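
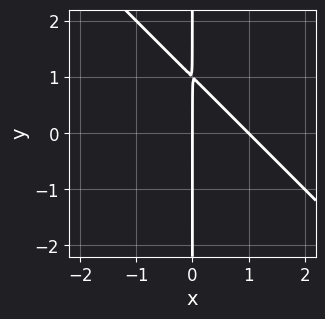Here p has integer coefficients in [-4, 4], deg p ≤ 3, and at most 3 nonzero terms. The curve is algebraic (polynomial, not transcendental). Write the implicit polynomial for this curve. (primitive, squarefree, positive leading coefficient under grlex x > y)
(a) The degree is 2 — the shape is more complex than any degree-1 curve.
(b) From the axis intercepts and sections: among the integer gridlines, it crosses the x-axis at x ∈ {0, 1}; every point of the y-axis in the box is on the curve.
(c) Fitting integer coefficients to these (and the overall shape) gives p.

x^2 + x*y - x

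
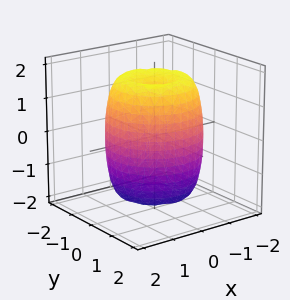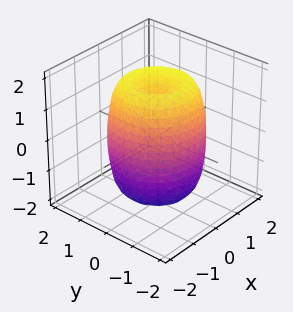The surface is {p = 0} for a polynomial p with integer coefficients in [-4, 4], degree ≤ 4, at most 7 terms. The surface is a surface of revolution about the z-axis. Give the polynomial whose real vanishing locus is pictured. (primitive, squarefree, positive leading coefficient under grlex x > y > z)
2*x^4 + 4*x^2*y^2 + 2*y^4 - 3*x^2 - 3*y^2 + z^2 - 2

First, degree: a generic line meets the surface in up to 4 points, so deg p = 4.
Then, symmetry: every cross-section ⟂ z is a circle, so x, y appear only via x² + y².
Next, reading off the gridlines: a circular section at z = -1 has radius between 1 and 2.
Finally, fitting integer coefficients to these (and the overall shape) gives p.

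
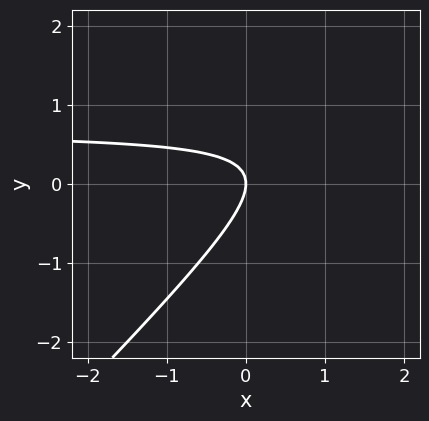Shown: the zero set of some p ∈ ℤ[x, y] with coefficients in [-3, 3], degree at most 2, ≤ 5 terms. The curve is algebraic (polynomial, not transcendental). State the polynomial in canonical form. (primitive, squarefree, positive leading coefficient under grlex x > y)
3*x*y - 3*y^2 - 2*x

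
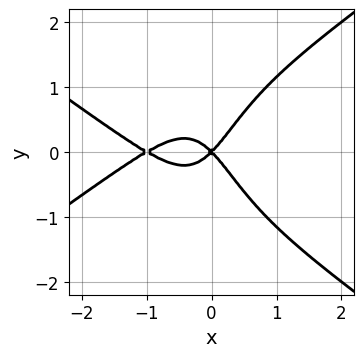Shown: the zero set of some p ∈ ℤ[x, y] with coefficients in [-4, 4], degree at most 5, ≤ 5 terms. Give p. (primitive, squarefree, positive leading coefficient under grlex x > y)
x^4 - 2*x^2*y^2 + 2*x^3 + x^2 - y^2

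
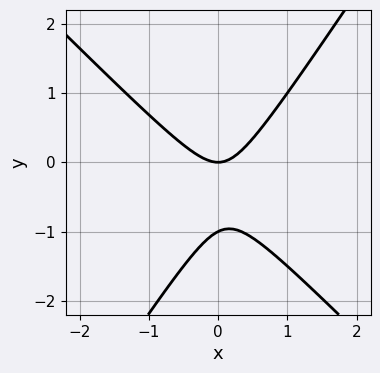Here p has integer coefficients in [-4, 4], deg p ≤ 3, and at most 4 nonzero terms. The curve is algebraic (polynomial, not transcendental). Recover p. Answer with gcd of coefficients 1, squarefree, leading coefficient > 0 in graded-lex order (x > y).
The degree is 2 — a generic line meets the curve in up to 2 points.
Against the integer gridlines: among the integer gridlines, it crosses the y-axis at y ∈ {-1, 0}; one x-axis crossing is at x = 0.
Assembling these constraints gives the stated polynomial.

3*x^2 + x*y - 2*y^2 - 2*y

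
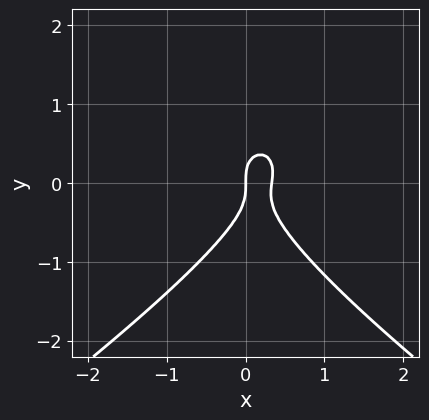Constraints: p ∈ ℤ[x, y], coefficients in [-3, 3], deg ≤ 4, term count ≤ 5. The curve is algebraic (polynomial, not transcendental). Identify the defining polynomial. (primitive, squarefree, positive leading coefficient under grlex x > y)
1. Degree: the shape is more complex than any degree-2 curve, so deg p = 3.
2. Observable constraints: it crosses the x-axis at the gridline x = 0; it crosses the y-axis at the gridline y = 0.
3. Fitting integer coefficients to these (and the overall shape) gives p.

x^2*y - 2*y^3 - 3*x^2 + x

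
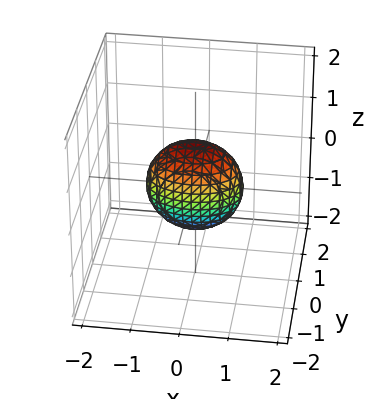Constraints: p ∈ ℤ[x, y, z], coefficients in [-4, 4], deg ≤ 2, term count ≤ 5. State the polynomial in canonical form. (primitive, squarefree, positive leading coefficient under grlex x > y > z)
1. deg p = 2. Bounded and convex; a quadric.
2. Symmetries: it's symmetric under z → −z, forcing even powers of z; mirror symmetry y ↦ −y ⇒ only even powers of y; mirror symmetry x ↦ −x ⇒ only even powers of x.
3. Against the integer gridlines: the z-axis gridline crossings are at z ∈ {-1, 1}; among the integer gridlines, it crosses the x-axis at x ∈ {-1, 1}.
4. Together with the visible shape, these determine p as stated.

x^2 + 2*y^2 + z^2 - 1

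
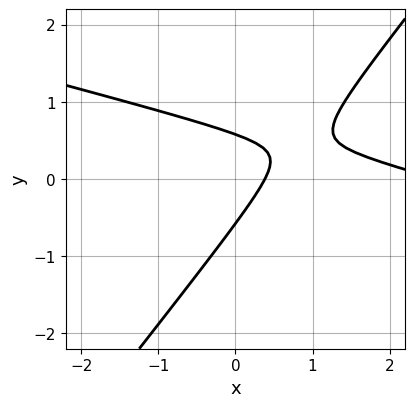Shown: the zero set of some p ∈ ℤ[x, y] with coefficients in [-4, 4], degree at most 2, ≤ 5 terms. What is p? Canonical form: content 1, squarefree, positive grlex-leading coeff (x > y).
1. deg p = 2.
2. The integer polynomial consistent with all of this is the stated p.

x^2 + 3*x*y - 3*y^2 - 3*x + 1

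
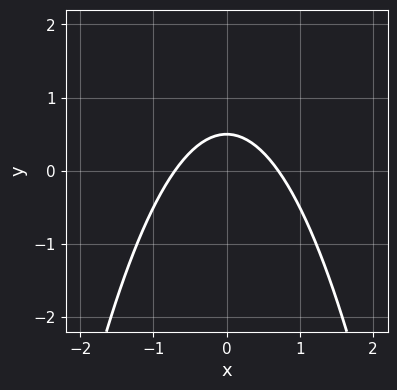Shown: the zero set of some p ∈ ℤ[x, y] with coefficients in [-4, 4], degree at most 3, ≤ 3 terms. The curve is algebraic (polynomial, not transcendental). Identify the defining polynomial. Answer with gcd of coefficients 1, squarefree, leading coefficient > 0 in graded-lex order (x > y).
2*x^2 + 2*y - 1

deg p = 2.
Symmetries: the x ↦ −x reflection is a symmetry, so x appears only in even powers.
These observations pin down the coefficients.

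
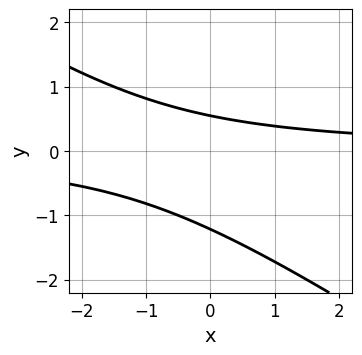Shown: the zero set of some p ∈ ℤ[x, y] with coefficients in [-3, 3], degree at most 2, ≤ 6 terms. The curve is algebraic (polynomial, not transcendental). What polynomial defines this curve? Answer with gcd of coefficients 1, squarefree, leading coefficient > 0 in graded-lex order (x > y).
2*x*y + 3*y^2 + 2*y - 2

(a) Degree: a generic line meets the curve in up to 2 points, so deg p = 2.
(b) Reading off the gridlines: no x-intercept at any integer in the box.
(c) Together with the visible shape, these determine p as stated.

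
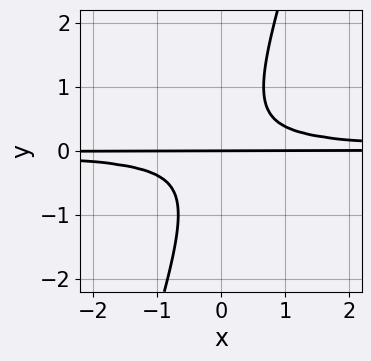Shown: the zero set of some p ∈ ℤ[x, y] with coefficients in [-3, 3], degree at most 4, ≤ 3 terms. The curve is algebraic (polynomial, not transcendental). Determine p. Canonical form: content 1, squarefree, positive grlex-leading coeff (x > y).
3*x*y^2 - y^3 - y

First, deg p = 3.
Next, reading off the gridlines: it meets the y-axis at y = 0 (among the integer gridlines); every point of the x-axis in the box is on the curve.
Finally, together with the visible shape, these determine p as stated.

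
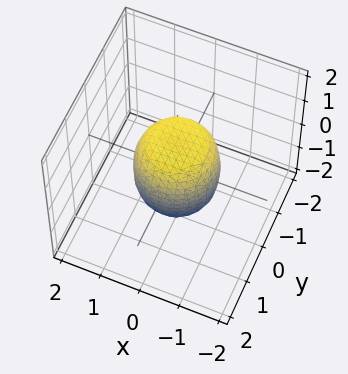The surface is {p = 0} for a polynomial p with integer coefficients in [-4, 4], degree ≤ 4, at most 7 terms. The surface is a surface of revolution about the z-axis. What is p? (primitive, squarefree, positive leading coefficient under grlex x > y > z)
2*x^4 + 4*x^2*y^2 + 2*y^4 - x^2 - y^2 + z^2 - 1

(a) Degree: the shape is more complex than any degree-3 surface, so deg p = 4.
(b) Symmetries: every cross-section ⟂ z is a circle, so x, y appear only via x² + y².
(c) From the visible intercepts: among the integer gridlines, it crosses the x-axis at x ∈ {-1, 1}; a circular section at z = 0 has radius exactly 1; among the integer gridlines, it crosses the z-axis at z ∈ {-1, 1}; among the integer gridlines, it crosses the y-axis at y ∈ {-1, 1}.
(d) Fitting integer coefficients to these (and the overall shape) gives p.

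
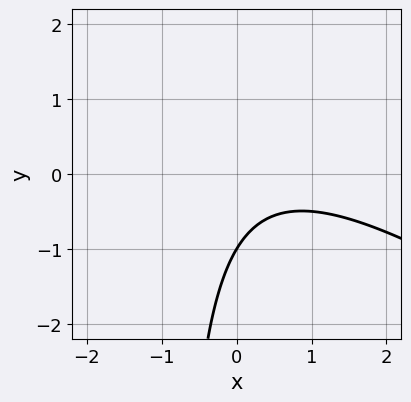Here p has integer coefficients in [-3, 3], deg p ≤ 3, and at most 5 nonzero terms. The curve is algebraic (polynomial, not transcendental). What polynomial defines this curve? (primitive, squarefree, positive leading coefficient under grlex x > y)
2*x^2 + 3*x*y - 2*x + 3*y + 3

(a) deg p = 2.
(b) Against the integer gridlines: it misses every integer gridline on the x-axis; one y-axis crossing is at y = -1.
(c) Together with the visible shape, these determine p as stated.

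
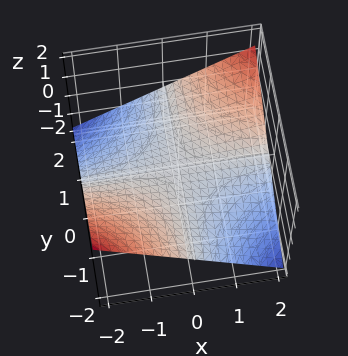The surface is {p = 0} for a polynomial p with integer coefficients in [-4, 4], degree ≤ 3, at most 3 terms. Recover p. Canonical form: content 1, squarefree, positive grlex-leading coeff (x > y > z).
x*y - 3*z

(a) Degree: the shape is more complex than any degree-1 surface, so deg p = 2.
(b) Observable constraints: the visible x-axis segment lies entirely on the surface; it crosses the z-axis at the gridline z = 0.
(c) Together with the visible shape, these determine p as stated.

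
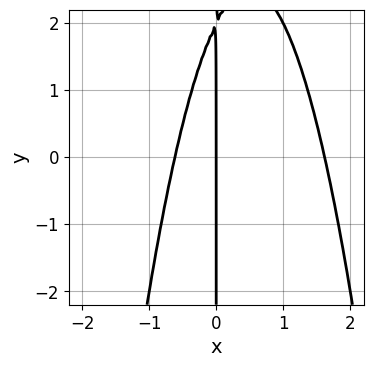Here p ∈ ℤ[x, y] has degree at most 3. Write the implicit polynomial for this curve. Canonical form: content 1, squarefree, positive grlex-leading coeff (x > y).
2*x^3 - 2*x^2 + x*y - 2*x

First, degree: no degree-2 curve has this shape, so deg p = 3.
Then, observable constraints: one x-axis crossing is at x = 0; the visible y-axis segment lies entirely on the curve.
Finally, assembling these constraints gives the stated polynomial.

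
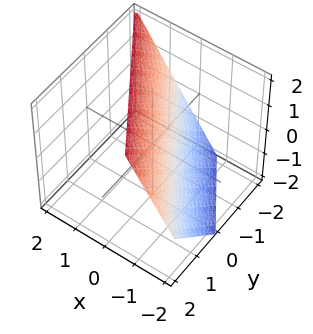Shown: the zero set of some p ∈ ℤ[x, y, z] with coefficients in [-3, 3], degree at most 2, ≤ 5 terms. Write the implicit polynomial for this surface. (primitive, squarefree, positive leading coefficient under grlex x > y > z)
1. deg p = 1. The surface is flat (a plane).
2. Observable constraints: it meets the z-axis at z = 1 (among the integer gridlines); it meets the y-axis at y = -1 (among the integer gridlines).
3. Together with the visible shape, these determine p as stated.

3*x + 2*y - 2*z + 2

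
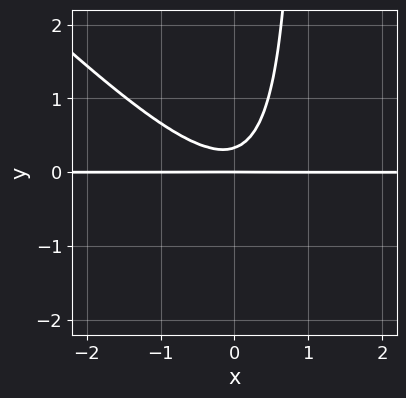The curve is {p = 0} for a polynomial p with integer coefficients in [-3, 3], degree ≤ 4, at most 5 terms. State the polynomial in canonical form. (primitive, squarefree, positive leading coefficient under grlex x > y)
3*x^2*y + 3*x*y^2 - 3*y^2 + y

First, deg p = 3. The shape is more complex than any degree-2 curve.
Then, reading off the gridlines: one y-axis crossing is at y = 0; every point of the x-axis in the box is on the curve.
Finally, matching integer coefficients to the picture gives p.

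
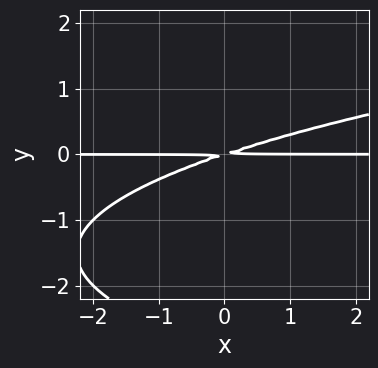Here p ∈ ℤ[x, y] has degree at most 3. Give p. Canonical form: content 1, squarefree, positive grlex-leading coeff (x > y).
y^3 - x*y + 3*y^2

1. deg p = 3. The shape is more complex than any degree-2 curve.
2. Observable constraints: the visible x-axis segment lies entirely on the curve.
3. Assembling these constraints gives the stated polynomial.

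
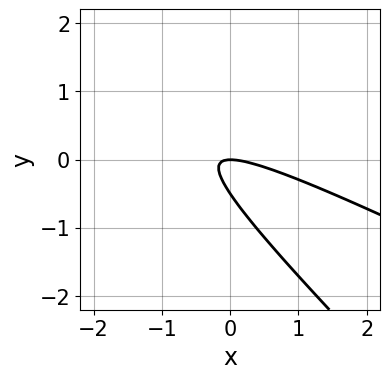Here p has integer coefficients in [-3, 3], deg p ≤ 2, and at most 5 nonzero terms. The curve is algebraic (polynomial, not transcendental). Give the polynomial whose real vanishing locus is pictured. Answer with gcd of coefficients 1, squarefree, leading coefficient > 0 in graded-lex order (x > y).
Degree: a generic line meets the curve in up to 2 points, so deg p = 2.
Reading off the gridlines: it meets the y-axis at y = 0 (among the integer gridlines); it meets the x-axis at x = 0 (among the integer gridlines).
Together with the visible shape, these determine p as stated.

x^2 + 3*x*y + 2*y^2 + y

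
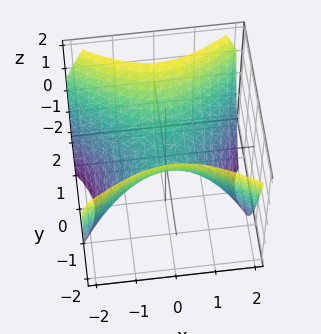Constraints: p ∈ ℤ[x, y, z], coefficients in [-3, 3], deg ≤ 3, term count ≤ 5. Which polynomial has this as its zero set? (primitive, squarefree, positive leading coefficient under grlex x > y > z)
First, the degree is 2 — a saddle surface; a quadric.
Next, symmetries: mirror symmetry x ↦ −x ⇒ only even powers of x; it's symmetric under y → −y, forcing even powers of y.
Next, from the visible intercepts: it crosses the z-axis at the gridline z = 0; it meets the x-axis at x = 0 (among the integer gridlines).
Finally, the integer polynomial consistent with all of this is the stated p.

2*x^2 - 3*y^2 + 3*z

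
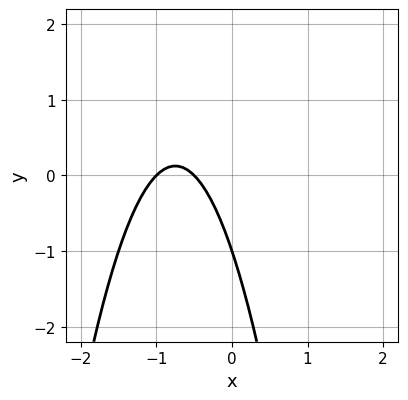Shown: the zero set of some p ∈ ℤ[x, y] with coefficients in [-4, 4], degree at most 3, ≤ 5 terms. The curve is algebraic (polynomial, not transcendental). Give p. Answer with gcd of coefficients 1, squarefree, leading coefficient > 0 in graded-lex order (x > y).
2*x^2 + 3*x + y + 1

The degree is 2 — the shape is more complex than any degree-1 curve.
Observable constraints: it meets the x-axis at x = -1 (among the integer gridlines); it crosses the y-axis at the gridline y = -1.
Together with the visible shape, these determine p as stated.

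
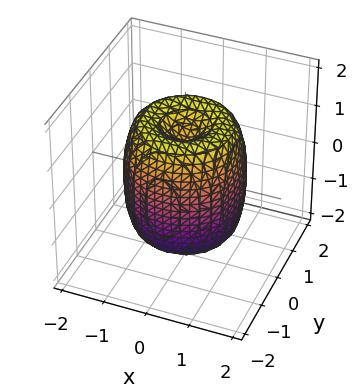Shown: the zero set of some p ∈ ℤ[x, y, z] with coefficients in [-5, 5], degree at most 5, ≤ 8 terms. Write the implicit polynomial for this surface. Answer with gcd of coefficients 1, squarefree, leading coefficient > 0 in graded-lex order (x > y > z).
2*x^4 + 4*x^2*y^2 + 2*y^4 - 3*x^2 - 3*y^2 + z^2 - 1

Degree: a generic line meets the surface in up to 4 points, so deg p = 4.
Symmetries: the surface is invariant under rotation about z: p = q(x² + y², z).
From the axis intercepts and sections: a circular section at z = -1 has radius between 1 and 2; the z-axis gridline crossings are at z ∈ {-1, 1}.
These observations pin down the coefficients.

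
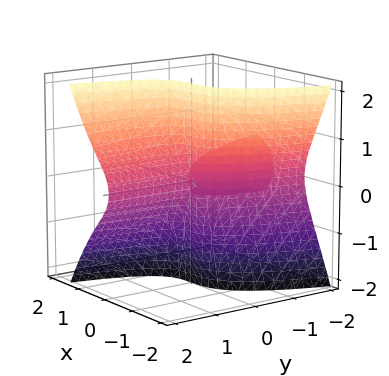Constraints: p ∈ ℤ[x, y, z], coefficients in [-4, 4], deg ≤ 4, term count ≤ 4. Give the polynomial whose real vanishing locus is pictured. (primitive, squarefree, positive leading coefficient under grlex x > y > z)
First, degree: a generic line meets the surface in up to 3 points, so deg p = 3.
Next, observable constraints: it crosses the x-axis at the gridline x = 0; every point of the y-axis in the box is on the surface; the visible z-axis segment lies entirely on the surface.
Finally, solving for integer coefficients yields p as stated.

2*x^3 - y*z^2 + x*y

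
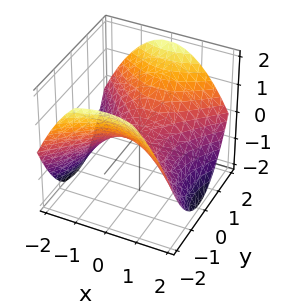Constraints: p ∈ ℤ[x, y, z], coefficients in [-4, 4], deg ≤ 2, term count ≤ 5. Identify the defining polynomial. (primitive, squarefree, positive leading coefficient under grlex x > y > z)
(a) Degree: a hyperbolic paraboloid; a quadric, so deg p = 2.
(b) Symmetries: it's symmetric under y → −y, forcing even powers of y; the x ↦ −x reflection is a symmetry, so x appears only in even powers.
(c) Against the integer gridlines: it crosses the x-axis at the gridline x = 0; one y-axis crossing is at y = 0; one z-axis crossing is at z = 0.
(d) Assembling these constraints gives the stated polynomial.

x^2 - y^2 + 2*z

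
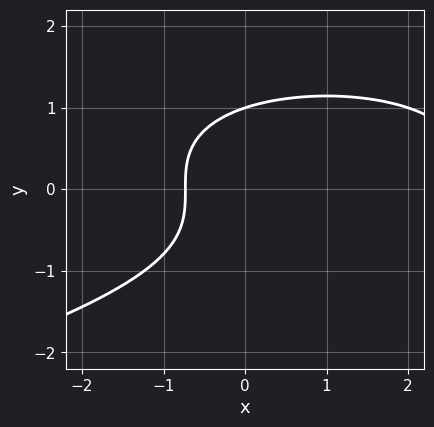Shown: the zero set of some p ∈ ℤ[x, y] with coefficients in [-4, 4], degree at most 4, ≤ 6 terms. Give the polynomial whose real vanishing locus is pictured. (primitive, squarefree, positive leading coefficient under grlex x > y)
2*y^3 + x^2 - 2*x - 2

First, degree: no degree-2 curve has this shape, so deg p = 3.
Then, from the visible intercepts: one y-axis crossing is at y = 1.
Finally, putting this together gives p.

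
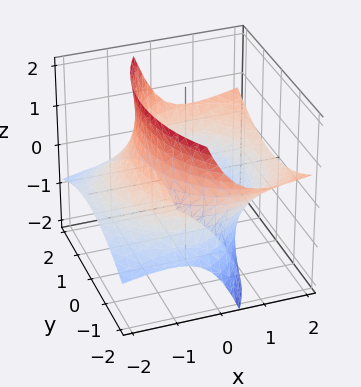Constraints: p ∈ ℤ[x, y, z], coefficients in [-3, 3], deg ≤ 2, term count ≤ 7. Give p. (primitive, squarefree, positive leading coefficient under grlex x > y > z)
1. The degree is 2 — a generic line meets the surface in up to 2 points.
2. Observable constraints: it misses every integer gridline on the z-axis.
3. These observations pin down the coefficients.

x^2 - 3*x*z + y^2 - z^2 - 3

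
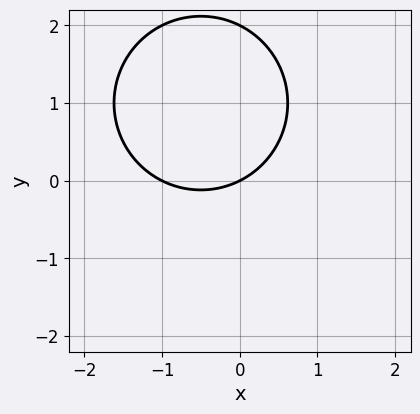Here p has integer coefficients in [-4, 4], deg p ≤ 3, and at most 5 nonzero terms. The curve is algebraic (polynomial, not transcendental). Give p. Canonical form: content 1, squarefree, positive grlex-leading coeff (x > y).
x^2 + y^2 + x - 2*y

First, deg p = 2.
Then, from the axis intercepts and sections: among the integer gridlines, it crosses the x-axis at x ∈ {-1, 0}; among the integer gridlines, it crosses the y-axis at y ∈ {0, 2}.
Finally, these observations pin down the coefficients.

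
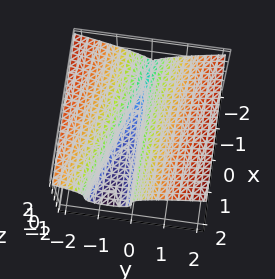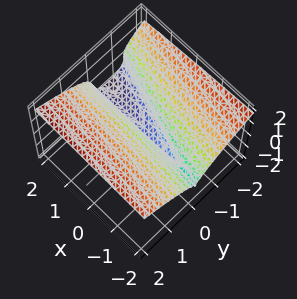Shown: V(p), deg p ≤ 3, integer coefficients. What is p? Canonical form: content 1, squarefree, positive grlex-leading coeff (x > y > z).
3*z^3 - x*y - 3*y^2 - 2*y

1. Degree: the shape is more complex than any degree-2 surface, so deg p = 3.
2. Against the integer gridlines: it meets the z-axis at z = 0 (among the integer gridlines); it meets the y-axis at y = 0 (among the integer gridlines); the visible x-axis segment lies entirely on the surface.
3. The integer polynomial consistent with all of this is the stated p.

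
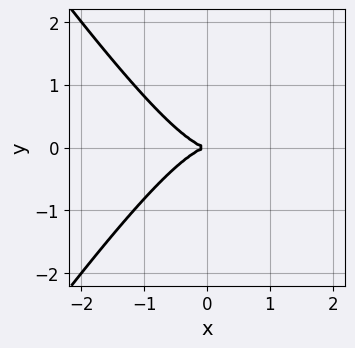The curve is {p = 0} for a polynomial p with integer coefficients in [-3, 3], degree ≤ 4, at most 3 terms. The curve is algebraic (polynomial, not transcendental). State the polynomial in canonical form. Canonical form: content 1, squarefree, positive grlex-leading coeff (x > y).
2*x^3 - x*y^2 + 2*y^2

First, deg p = 3.
Next, symmetries: it's symmetric under y → −y, forcing even powers of y.
Next, checking where it meets the axes: it crosses the x-axis at the gridline x = 0; it meets the y-axis at y = 0 (among the integer gridlines).
Finally, putting this together gives p.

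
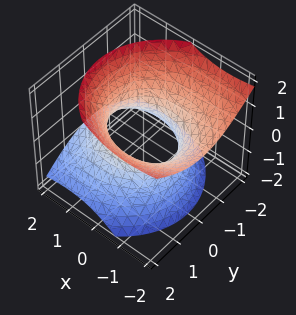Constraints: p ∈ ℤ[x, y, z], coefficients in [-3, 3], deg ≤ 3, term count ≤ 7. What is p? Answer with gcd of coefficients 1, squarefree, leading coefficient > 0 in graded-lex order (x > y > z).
2*x^2 + 3*x*z + 3*y^2 - 3*z^2 - 3

1. The degree is 2 — the shape is more complex than any degree-1 surface.
2. From the visible intercepts: the surface avoids every integer z-axis point in the box; among the integer gridlines, it crosses the y-axis at y ∈ {-1, 1}.
3. Solving for integer coefficients yields p as stated.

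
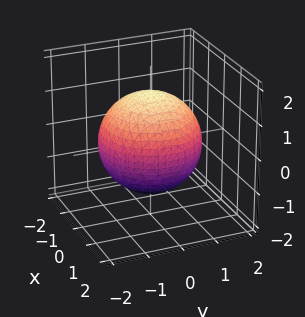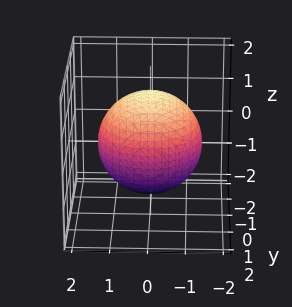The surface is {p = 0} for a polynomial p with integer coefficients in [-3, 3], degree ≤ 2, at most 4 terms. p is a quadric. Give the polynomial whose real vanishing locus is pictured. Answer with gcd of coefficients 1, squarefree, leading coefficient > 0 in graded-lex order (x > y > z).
First, deg p = 2. A closed, bounded, convex surface; a quadric.
Then, symmetry: every cross-section ⟂ z is a circle, so x, y appear only via x² + y²; it's symmetric under z → −z, forcing even powers of z.
Then, from the axis intercepts and sections: a circular section at z = 1 has radius exactly 1.
Finally, fitting integer coefficients to these (and the overall shape) gives p.

x^2 + y^2 + z^2 - 2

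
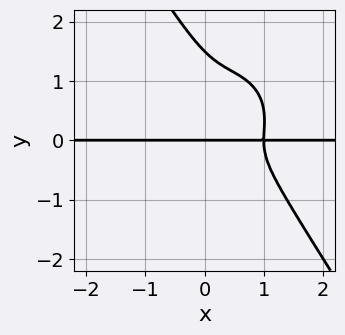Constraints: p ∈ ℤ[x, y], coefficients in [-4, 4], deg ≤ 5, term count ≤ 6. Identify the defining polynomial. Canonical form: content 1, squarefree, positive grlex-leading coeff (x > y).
3*x^3*y + 2*x*y^3 + 2*y^4 - 3*x^2*y - 3*y^3

(a) Degree: no degree-3 curve has this shape, so deg p = 4.
(b) Observable constraints: every point of the x-axis in the box is on the curve; one y-axis crossing is at y = 0.
(c) These observations pin down the coefficients.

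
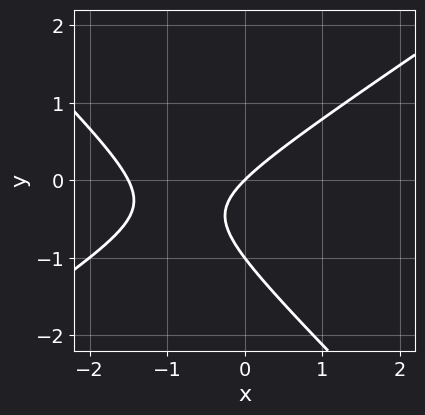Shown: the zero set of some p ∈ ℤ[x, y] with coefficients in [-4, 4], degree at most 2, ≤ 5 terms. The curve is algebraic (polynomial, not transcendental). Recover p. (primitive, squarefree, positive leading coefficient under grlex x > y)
2*x^2 - x*y - 3*y^2 + 3*x - 3*y

First, degree: no degree-1 curve has this shape, so deg p = 2.
Next, from the axis intercepts and sections: one x-axis crossing is at x = 0; the y-axis gridline crossings are at y ∈ {-1, 0}.
Finally, matching integer coefficients to the picture gives p.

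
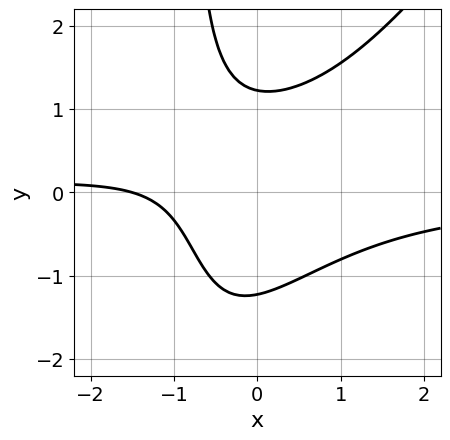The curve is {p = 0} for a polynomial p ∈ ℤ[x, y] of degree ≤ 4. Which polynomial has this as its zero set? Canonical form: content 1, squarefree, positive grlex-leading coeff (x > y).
1. The degree is 3 — a generic line meets the curve in up to 3 points.
2. Putting this together gives p.

3*x^2*y - 2*x*y^2 - 2*y^2 + 2*x + 3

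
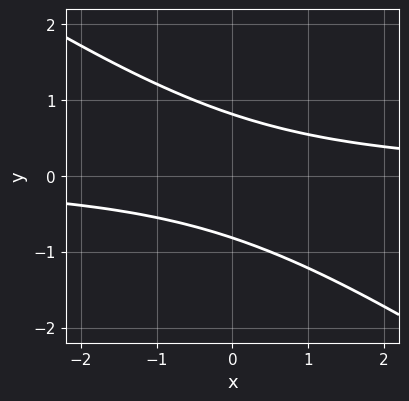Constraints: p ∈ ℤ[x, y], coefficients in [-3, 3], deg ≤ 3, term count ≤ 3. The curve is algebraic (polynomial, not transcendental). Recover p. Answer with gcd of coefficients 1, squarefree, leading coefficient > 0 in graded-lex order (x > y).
2*x*y + 3*y^2 - 2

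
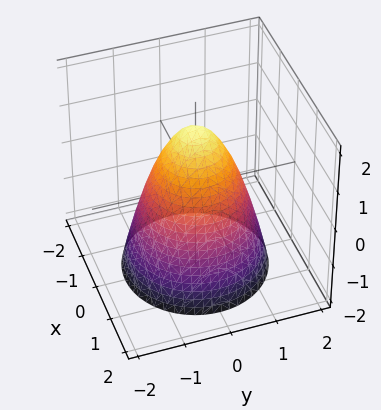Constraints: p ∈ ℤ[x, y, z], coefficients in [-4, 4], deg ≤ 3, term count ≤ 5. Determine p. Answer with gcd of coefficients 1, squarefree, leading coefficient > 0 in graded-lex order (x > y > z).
(a) Degree: the shape is more complex than any degree-1 surface, so deg p = 2.
(b) By symmetry, the z-axis is an axis of rotation, so x and y enter only as x² + y².
(c) From the axis intercepts and sections: the y-axis gridline crossings are at y ∈ {-1, 1}; a circular section at z = -2 has radius between 1 and 2.
(d) Fitting integer coefficients to these (and the overall shape) gives p.

3*x^2 + 3*y^2 + 2*z - 3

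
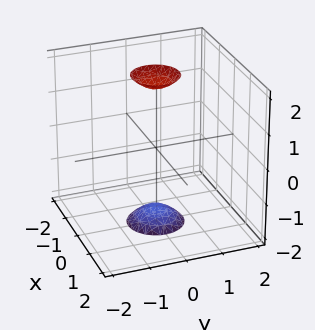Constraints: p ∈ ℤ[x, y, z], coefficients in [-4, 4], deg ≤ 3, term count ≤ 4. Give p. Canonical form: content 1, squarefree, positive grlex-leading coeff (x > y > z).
(a) There are 2 components.
(b) The degree is 2 — two sheets facing apart; a quadric.
(c) Symmetries: it's symmetric under z → −z, forcing even powers of z; the surface is invariant under rotation about z: p = q(x² + y², z).
(d) Reading off the gridlines: the surface avoids every integer x-axis point in the box; a circular section at z = 2 has radius between 0 and 1; it misses every integer gridline on the y-axis.
(e) Matching integer coefficients to the picture gives p.

3*x^2 + 3*y^2 - z^2 + 3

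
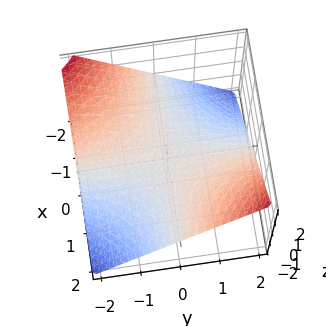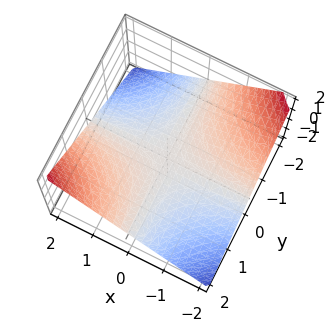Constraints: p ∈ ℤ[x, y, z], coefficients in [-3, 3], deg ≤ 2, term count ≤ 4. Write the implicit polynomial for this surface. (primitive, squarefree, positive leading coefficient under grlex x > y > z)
(a) Degree: a hyperbolic paraboloid; a quadric, so deg p = 2.
(b) Checking where it meets the axes: every point of the y-axis in the box is on the surface; every point of the x-axis in the box is on the surface; it crosses the z-axis at the gridline z = 0.
(c) Solving for integer coefficients yields p as stated.

x*y - 2*z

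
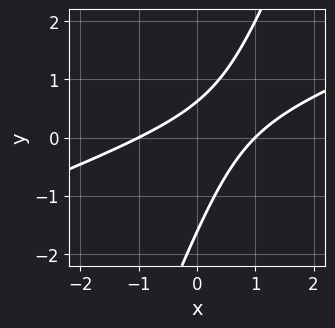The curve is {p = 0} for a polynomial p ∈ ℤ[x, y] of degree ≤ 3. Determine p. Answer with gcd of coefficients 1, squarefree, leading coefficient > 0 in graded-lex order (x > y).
x^2 - 3*x*y + y^2 + y - 1

(a) Degree: the shape is more complex than any degree-1 curve, so deg p = 2.
(b) Checking where it meets the axes: among the integer gridlines, it crosses the x-axis at x ∈ {-1, 1}.
(c) Solving for integer coefficients yields p as stated.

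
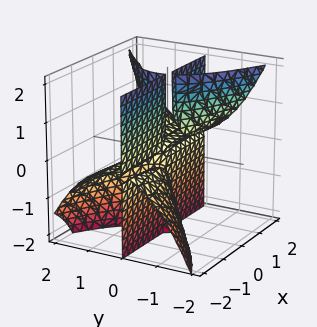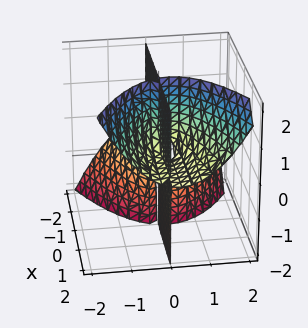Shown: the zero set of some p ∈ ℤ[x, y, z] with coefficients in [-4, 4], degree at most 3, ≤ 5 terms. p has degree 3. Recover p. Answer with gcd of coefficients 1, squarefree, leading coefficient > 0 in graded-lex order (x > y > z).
2*x*y*z - 2*y^3 + y^2

1. I count 3 distinct pieces. Treating them together as one polynomial.
2. The degree is 3 — a generic line meets the surface in up to 3 points.
3. Observable constraints: the visible z-axis segment lies entirely on the surface; the visible x-axis segment lies entirely on the surface.
4. The integer polynomial consistent with all of this is the stated p.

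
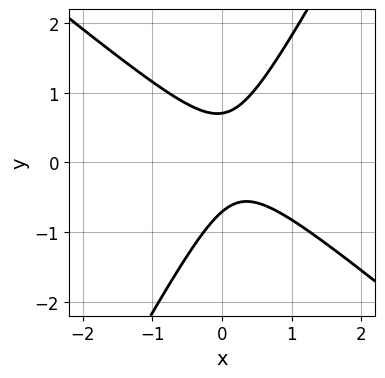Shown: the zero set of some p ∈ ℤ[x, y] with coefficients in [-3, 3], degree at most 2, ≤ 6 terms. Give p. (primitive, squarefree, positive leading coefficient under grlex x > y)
3*x^2 + 2*x*y - 2*y^2 - x + 1

First, deg p = 2.
Then, observable constraints: it misses every integer gridline on the x-axis.
Finally, matching integer coefficients to the picture gives p.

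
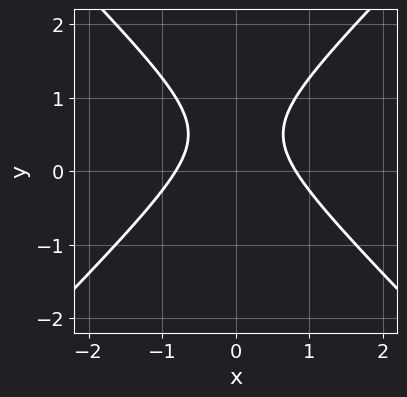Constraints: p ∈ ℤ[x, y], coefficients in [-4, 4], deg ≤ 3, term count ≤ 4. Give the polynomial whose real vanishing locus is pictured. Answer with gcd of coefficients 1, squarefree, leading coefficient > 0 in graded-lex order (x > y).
First, degree: the shape is more complex than any degree-1 curve, so deg p = 2.
Next, symmetries: the x ↦ −x reflection is a symmetry, so x appears only in even powers.
Next, from the axis intercepts and sections: it misses every integer gridline on the y-axis.
Finally, fitting integer coefficients to these (and the overall shape) gives p.

3*x^2 - 3*y^2 + 3*y - 2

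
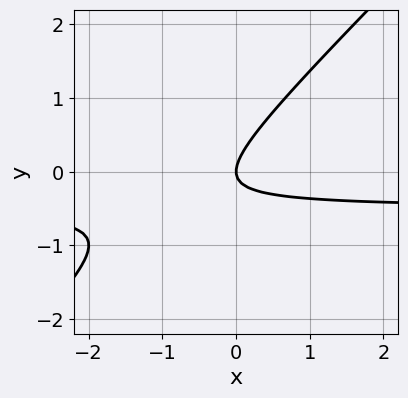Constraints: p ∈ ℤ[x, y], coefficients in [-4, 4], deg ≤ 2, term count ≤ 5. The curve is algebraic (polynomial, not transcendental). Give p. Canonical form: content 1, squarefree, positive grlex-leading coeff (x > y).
1. deg p = 2. The shape is more complex than any degree-1 curve.
2. From the axis intercepts and sections: it crosses the y-axis at the gridline y = 0; it meets the x-axis at x = 0 (among the integer gridlines).
3. Matching integer coefficients to the picture gives p.

2*x*y - 2*y^2 + x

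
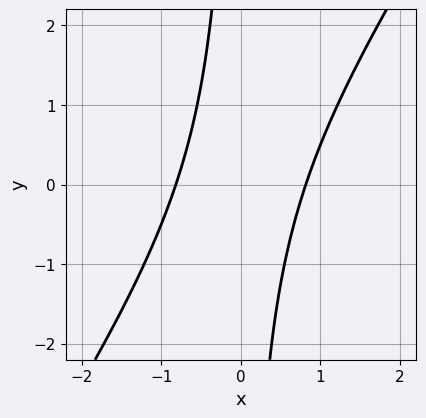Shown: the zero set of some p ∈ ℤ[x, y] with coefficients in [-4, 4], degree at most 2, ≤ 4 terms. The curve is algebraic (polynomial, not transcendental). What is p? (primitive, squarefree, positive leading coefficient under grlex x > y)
1. deg p = 2. A generic line meets the curve in up to 2 points.
2. Observable constraints: it misses every integer gridline on the y-axis.
3. Fitting integer coefficients to these (and the overall shape) gives p.

3*x^2 - 2*x*y - 2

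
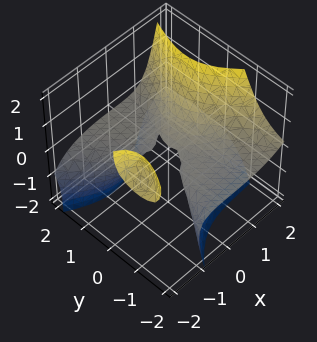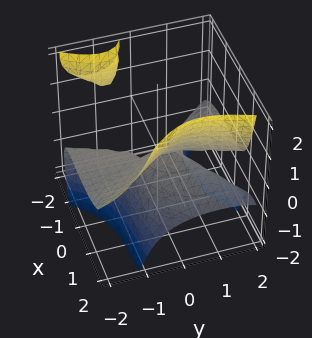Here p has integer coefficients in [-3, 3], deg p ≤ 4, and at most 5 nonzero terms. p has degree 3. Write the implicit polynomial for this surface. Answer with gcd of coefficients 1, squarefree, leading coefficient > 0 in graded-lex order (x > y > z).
(a) I count 2 distinct pieces. Treating them together as one polynomial.
(b) Degree: a generic line meets the surface in up to 3 points, so deg p = 3.
(c) Observable constraints: the visible y-axis segment lies entirely on the surface; it meets the z-axis at z = 0 (among the integer gridlines).
(d) Together with the visible shape, these determine p as stated.

x^3 + 2*x^2*z + 3*x*y*z - 3*y^2*z - 3*z^2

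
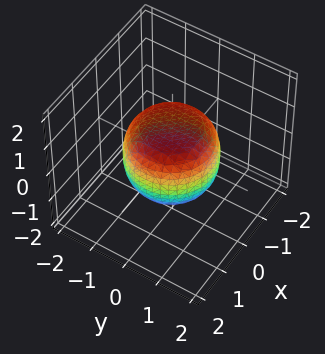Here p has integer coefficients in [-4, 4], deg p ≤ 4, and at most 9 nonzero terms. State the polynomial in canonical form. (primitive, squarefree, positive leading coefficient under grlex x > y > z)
(a) deg p = 4.
(b) Symmetry: the z-axis is an axis of rotation, so x and y enter only as x² + y².
(c) From the axis intercepts and sections: among the integer gridlines, it crosses the z-axis at z ∈ {-1, 1}; a circular section at z = 1 has radius between 0 and 1.
(d) The integer polynomial consistent with all of this is the stated p.

2*x^4 + 4*x^2*y^2 + 2*y^4 - x^2 - y^2 + 3*z^2 - 3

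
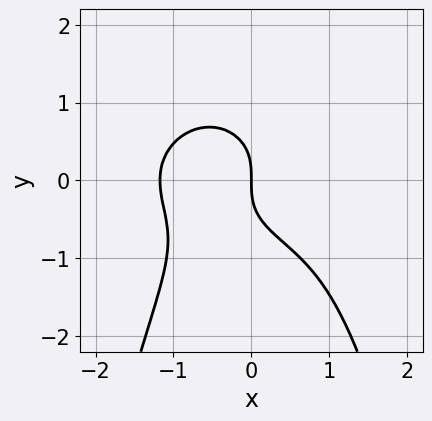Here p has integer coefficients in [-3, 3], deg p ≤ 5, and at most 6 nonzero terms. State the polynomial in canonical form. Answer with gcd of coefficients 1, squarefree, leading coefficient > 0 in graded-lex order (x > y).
x^4 + 3*x^2*y^2 - x^3 + 3*y^3 + 3*x

1. Degree: a generic line meets the curve in up to 4 points, so deg p = 4.
2. From the axis intercepts and sections: it meets the y-axis at y = 0 (among the integer gridlines); it crosses the x-axis at the gridline x = 0.
3. These observations pin down the coefficients.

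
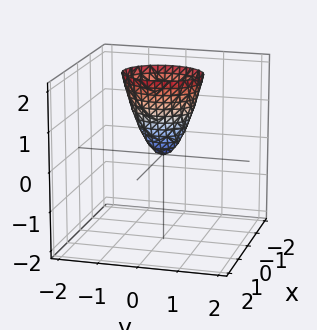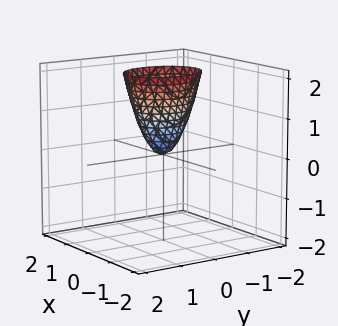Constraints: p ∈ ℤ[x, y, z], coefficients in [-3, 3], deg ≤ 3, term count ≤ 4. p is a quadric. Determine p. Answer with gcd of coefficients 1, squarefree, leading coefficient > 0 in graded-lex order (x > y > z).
deg p = 2. A single bowl opening along one axis; a quadric.
Symmetries: it's symmetric under x → −x, forcing even powers of x; the y ↦ −y reflection is a symmetry, so y appears only in even powers.
Reading off the gridlines: it meets the z-axis at z = 0 (among the integer gridlines); it crosses the x-axis at the gridline x = 0; it meets the y-axis at y = 0 (among the integer gridlines).
These observations pin down the coefficients.

3*x^2 + 2*y^2 - z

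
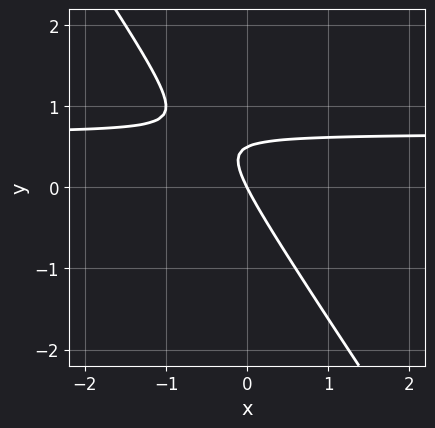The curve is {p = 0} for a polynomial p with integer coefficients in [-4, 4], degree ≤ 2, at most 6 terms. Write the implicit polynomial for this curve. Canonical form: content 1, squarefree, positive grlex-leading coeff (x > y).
3*x*y + 2*y^2 - 2*x - y

1. deg p = 2.
2. From the visible intercepts: it meets the y-axis at y = 0 (among the integer gridlines); one x-axis crossing is at x = 0.
3. Putting this together gives p.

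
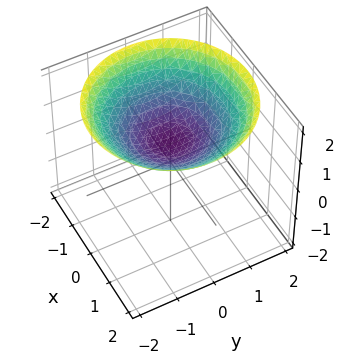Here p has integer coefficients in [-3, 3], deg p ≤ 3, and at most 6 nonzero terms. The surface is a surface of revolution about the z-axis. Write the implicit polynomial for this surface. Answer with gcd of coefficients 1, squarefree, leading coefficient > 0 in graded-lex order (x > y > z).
1. deg p = 2. A generic line meets the surface in up to 2 points.
2. Symmetry: the z-axis is an axis of rotation, so x and y enter only as x² + y².
3. Reading off the gridlines: a circular section at z = 1 has radius exactly 1; the surface avoids every integer y-axis point in the box; the surface avoids every integer x-axis point in the box.
4. Solving for integer coefficients yields p as stated.

x^2 + y^2 - 3*z + 2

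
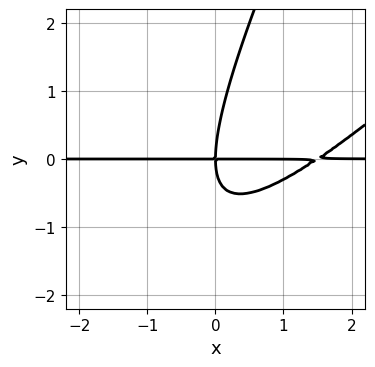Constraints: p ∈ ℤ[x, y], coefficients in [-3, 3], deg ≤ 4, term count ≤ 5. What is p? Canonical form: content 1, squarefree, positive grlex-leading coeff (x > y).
2*x^2*y - 3*x*y^2 + y^3 - 3*x*y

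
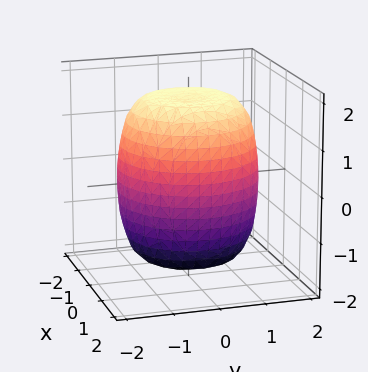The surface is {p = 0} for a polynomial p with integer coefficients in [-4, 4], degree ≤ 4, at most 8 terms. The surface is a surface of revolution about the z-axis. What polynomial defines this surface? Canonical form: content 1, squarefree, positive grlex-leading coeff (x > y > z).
First, the degree is 4 — no degree-3 surface has this shape.
Then, by symmetry, every cross-section ⟂ z is a circle, so x, y appear only via x² + y².
Then, checking where it meets the axes: a circular section at z = 1 has radius between 1 and 2.
Finally, solving for integer coefficients yields p as stated.

x^4 + 2*x^2*y^2 + y^4 - x^2 - y^2 + z^2 - 3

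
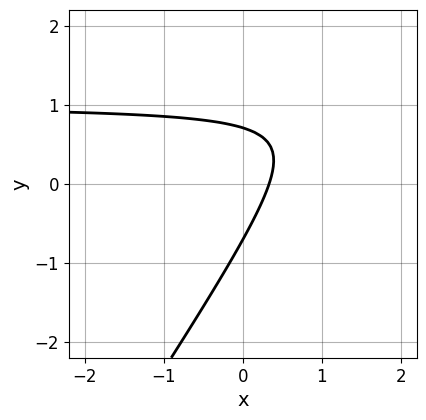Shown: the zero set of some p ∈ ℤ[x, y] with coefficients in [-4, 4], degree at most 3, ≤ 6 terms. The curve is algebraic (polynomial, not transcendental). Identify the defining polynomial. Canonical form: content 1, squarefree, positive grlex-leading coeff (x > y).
3*x*y - 2*y^2 - 3*x + 1

First, degree: the shape is more complex than any degree-1 curve, so deg p = 2.
Finally, matching integer coefficients to the picture gives p.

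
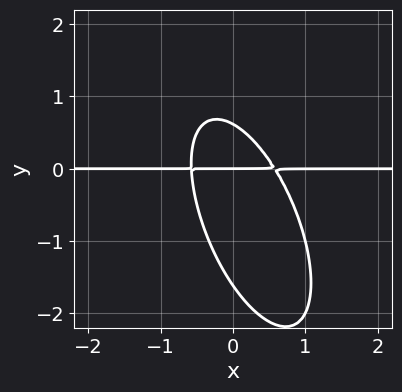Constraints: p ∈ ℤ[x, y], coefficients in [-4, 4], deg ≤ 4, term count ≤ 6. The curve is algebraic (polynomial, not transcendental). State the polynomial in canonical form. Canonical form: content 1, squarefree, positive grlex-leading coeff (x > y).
Degree: a generic line meets the curve in up to 3 points, so deg p = 3.
From the axis intercepts and sections: every point of the x-axis in the box is on the curve; it meets the y-axis at y = 0 (among the integer gridlines).
Matching integer coefficients to the picture gives p.

3*x^2*y + 2*x*y^2 + y^3 + y^2 - y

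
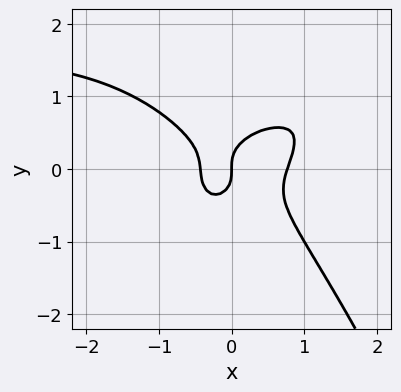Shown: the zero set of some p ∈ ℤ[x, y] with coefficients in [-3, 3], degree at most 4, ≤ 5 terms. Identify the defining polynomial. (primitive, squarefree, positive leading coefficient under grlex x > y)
Degree: the shape is more complex than any degree-3 curve, so deg p = 4.
Reading off the gridlines: one x-axis crossing is at x = 0; one y-axis crossing is at y = 0.
Fitting integer coefficients to these (and the overall shape) gives p.

2*x^3*y - 3*x^3 - 3*y^3 + x^2 + x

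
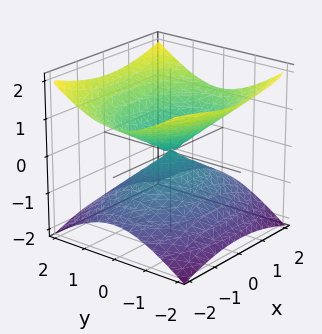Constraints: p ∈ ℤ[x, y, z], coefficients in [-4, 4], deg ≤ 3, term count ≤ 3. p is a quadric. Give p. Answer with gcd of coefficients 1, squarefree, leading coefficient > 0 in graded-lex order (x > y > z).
x^2 + 2*y^2 - 3*z^2

1. The degree is 2 — two nappes meeting at a single point; a quadric.
2. Symmetries: mirror symmetry y ↦ −y ⇒ only even powers of y; it's symmetric under x → −x, forcing even powers of x; mirror symmetry z ↦ −z ⇒ only even powers of z.
3. Against the integer gridlines: one y-axis crossing is at y = 0; it crosses the z-axis at the gridline z = 0.
4. Fitting integer coefficients to these (and the overall shape) gives p.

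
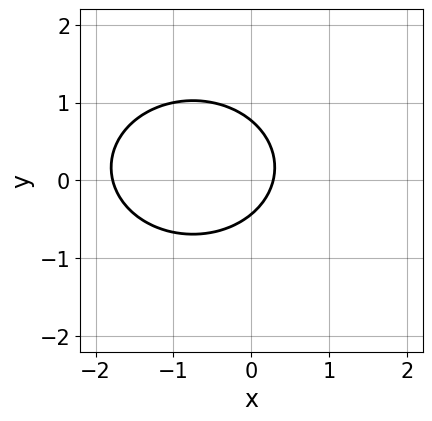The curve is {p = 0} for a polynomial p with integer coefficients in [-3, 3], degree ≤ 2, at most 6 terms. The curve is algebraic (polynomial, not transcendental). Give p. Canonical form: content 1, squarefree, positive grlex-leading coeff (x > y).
1. deg p = 2. A generic line meets the curve in up to 2 points.
2. The integer polynomial consistent with all of this is the stated p.

2*x^2 + 3*y^2 + 3*x - y - 1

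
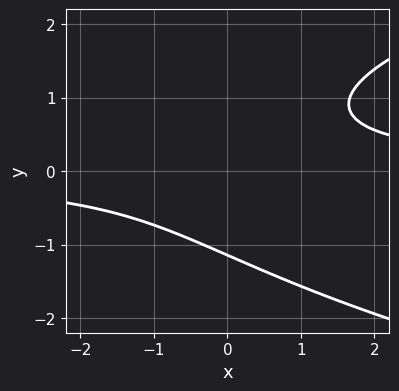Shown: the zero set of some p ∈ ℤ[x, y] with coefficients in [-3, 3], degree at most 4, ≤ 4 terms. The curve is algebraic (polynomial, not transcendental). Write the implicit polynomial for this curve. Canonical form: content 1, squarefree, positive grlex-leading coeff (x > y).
First, deg p = 3. No degree-2 curve has this shape.
Then, against the integer gridlines: the curve avoids every integer x-axis point in the box.
Finally, fitting integer coefficients to these (and the overall shape) gives p.

2*y^3 - 3*x*y + 3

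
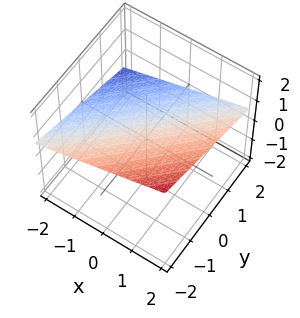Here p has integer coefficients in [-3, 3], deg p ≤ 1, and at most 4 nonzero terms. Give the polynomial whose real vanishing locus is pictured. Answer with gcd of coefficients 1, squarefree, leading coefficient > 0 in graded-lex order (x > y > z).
x - y - 3*z + 2

(a) deg p = 1. Every cross-section is a straight line — this is a plane.
(b) From the axis intercepts and sections: it crosses the x-axis at the gridline x = -2; it crosses the y-axis at the gridline y = 2.
(c) Solving for integer coefficients yields p as stated.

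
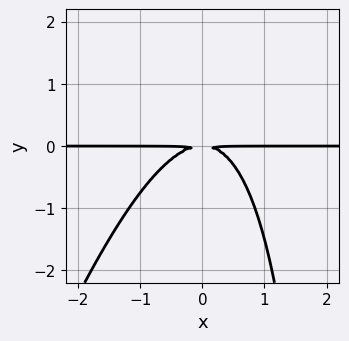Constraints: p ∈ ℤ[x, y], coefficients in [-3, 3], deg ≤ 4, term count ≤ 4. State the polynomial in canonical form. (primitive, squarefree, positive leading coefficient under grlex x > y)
First, the degree is 3 — a generic line meets the curve in up to 3 points.
Then, reading off the gridlines: the visible x-axis segment lies entirely on the curve.
Finally, together with the visible shape, these determine p as stated.

3*x^2*y - x*y^2 + 3*y^2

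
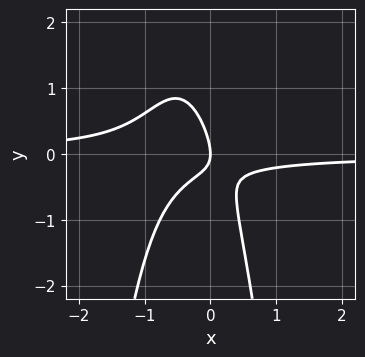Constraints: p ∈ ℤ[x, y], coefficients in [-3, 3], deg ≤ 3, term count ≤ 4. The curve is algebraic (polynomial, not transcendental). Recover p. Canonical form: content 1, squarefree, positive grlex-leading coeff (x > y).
3*x^2*y + 2*x*y + y^2 + x

First, the degree is 3 — the shape is more complex than any degree-2 curve.
Next, checking where it meets the axes: it crosses the x-axis at the gridline x = 0; it meets the y-axis at y = 0 (among the integer gridlines).
Finally, assembling these constraints gives the stated polynomial.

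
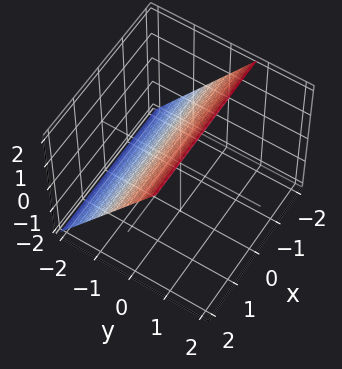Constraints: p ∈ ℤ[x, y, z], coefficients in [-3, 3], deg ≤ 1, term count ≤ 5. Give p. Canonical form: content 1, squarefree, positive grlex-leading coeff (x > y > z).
3*y - 2*z + 2

(a) Degree: every cross-section is a straight line — this is a plane, so deg p = 1.
(b) Reading off the gridlines: one z-axis crossing is at z = 1; the surface avoids every integer x-axis point in the box.
(c) Assembling these constraints gives the stated polynomial.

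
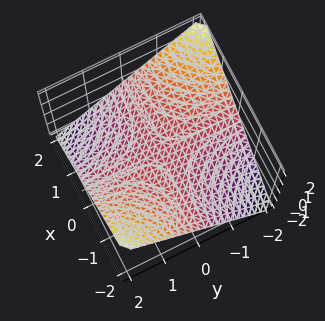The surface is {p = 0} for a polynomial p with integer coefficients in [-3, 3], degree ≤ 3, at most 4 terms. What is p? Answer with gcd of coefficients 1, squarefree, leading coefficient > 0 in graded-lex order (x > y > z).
First, the degree is 2 — a hyperbolic paraboloid; a quadric.
Then, against the integer gridlines: every point of the x-axis in the box is on the surface; it crosses the z-axis at the gridline z = 0.
Finally, together with the visible shape, these determine p as stated.

x*y + 2*z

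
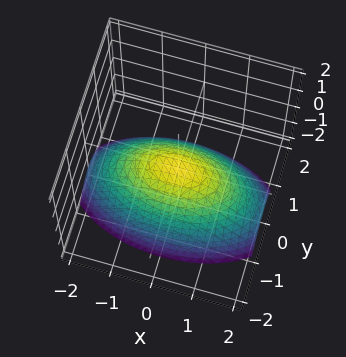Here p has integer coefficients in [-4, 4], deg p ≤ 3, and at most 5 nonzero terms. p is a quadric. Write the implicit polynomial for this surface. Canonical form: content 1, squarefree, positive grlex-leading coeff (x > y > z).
First, degree: a single bowl opening along one axis; a quadric, so deg p = 2.
Next, symmetries: the x ↦ −x reflection is a symmetry, so x appears only in even powers; the y ↦ −y reflection is a symmetry, so y appears only in even powers.
Next, checking where it meets the axes: it meets the x-axis at x = 0 (among the integer gridlines); one y-axis crossing is at y = 0; it crosses the z-axis at the gridline z = 0.
Finally, fitting integer coefficients to these (and the overall shape) gives p.

x^2 + 3*y^2 + 3*z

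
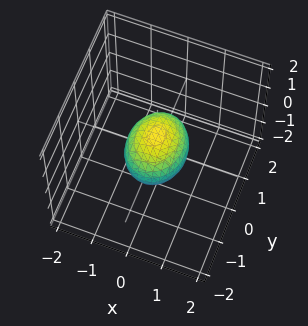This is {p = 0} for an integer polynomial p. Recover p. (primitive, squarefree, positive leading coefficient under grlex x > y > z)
deg p = 2. Bounded and convex; a quadric.
Symmetries: the y ↦ −y reflection is a symmetry, so y appears only in even powers; it's symmetric under z → −z, forcing even powers of z; the x ↦ −x reflection is a symmetry, so x appears only in even powers.
Checking where it meets the axes: the y-axis gridline crossings are at y ∈ {-1, 1}.
Fitting integer coefficients to these (and the overall shape) gives p.

3*x^2 + 2*y^2 + 3*z^2 - 2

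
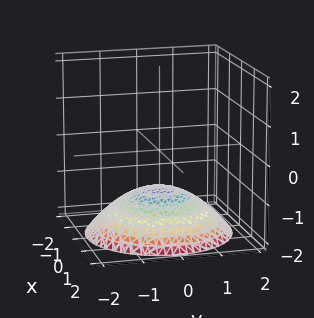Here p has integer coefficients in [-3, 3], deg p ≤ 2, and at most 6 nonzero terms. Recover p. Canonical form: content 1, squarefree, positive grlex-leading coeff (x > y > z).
x^2 + y^2 + 3*z + 3

The degree is 2 — the shape is more complex than any degree-1 surface.
Symmetries: the z-axis is an axis of rotation, so x and y enter only as x² + y².
Observable constraints: the surface avoids every integer x-axis point in the box; one z-axis crossing is at z = -1; no y-intercept at any integer in the box; a circular section at z = -2 has radius between 1 and 2.
Matching integer coefficients to the picture gives p.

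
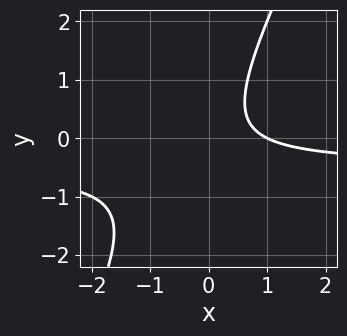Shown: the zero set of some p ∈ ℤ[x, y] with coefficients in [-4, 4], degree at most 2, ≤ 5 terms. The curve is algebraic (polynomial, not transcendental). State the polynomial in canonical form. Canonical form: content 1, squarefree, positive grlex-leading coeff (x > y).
1. The degree is 2 — no degree-1 curve has this shape.
2. Observable constraints: it meets the x-axis at x = 1 (among the integer gridlines); the curve avoids every integer y-axis point in the box.
3. The integer polynomial consistent with all of this is the stated p.

2*x*y - y^2 + x - 1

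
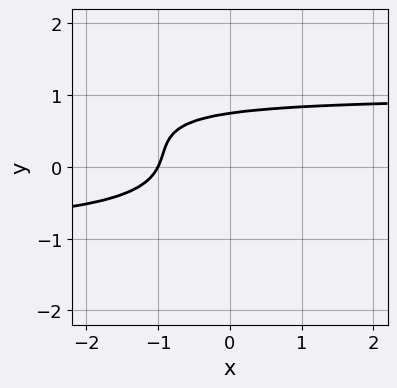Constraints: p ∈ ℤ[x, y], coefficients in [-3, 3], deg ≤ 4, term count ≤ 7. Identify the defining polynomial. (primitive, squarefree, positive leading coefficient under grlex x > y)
1. The degree is 3 — a generic line meets the curve in up to 3 points.
2. From the axis intercepts and sections: it crosses the x-axis at the gridline x = -1.
3. Putting this together gives p.

2*x*y^2 + 3*y^3 - 2*x + y - 2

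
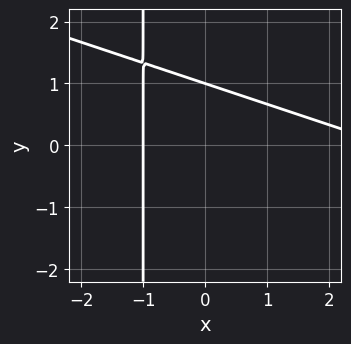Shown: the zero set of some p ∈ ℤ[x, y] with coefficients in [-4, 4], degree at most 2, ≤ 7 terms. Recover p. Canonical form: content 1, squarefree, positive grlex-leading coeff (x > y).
x^2 + 3*x*y - 2*x + 3*y - 3

First, the degree is 2 — the shape is more complex than any degree-1 curve.
Next, observable constraints: it crosses the x-axis at the gridline x = -1; it meets the y-axis at y = 1 (among the integer gridlines).
Finally, solving for integer coefficients yields p as stated.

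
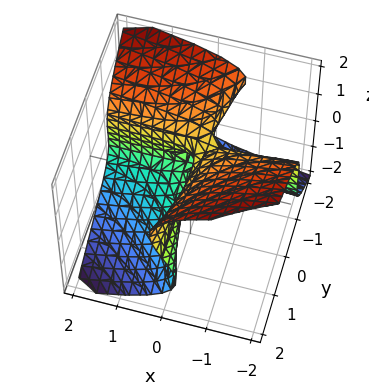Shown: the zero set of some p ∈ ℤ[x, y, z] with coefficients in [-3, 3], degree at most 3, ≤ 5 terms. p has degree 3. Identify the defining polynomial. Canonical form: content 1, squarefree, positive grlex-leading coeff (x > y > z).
First, degree: no degree-2 surface has this shape, so deg p = 3.
Then, reading off the gridlines: it meets the z-axis at z = 0 (among the integer gridlines); every point of the y-axis in the box is on the surface; it meets the x-axis at x = 0 (among the integer gridlines).
Finally, the integer polynomial consistent with all of this is the stated p.

y^2*z - 2*z^3 - 3*x*y - 2*x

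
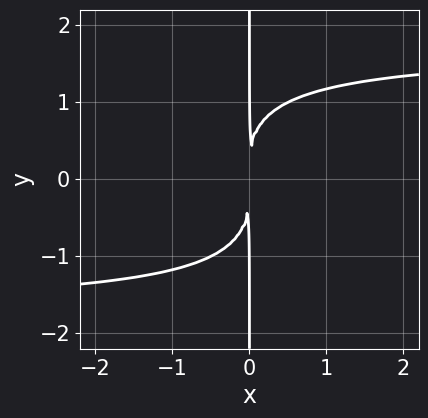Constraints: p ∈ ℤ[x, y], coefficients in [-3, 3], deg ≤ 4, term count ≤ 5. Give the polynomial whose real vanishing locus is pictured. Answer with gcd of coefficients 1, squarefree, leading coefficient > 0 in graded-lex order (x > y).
deg p = 4. The shape is more complex than any degree-3 curve.
From the visible intercepts: the visible y-axis segment lies entirely on the curve.
These observations pin down the coefficients.

x^2*y^2 + x*y^3 - 3*x^2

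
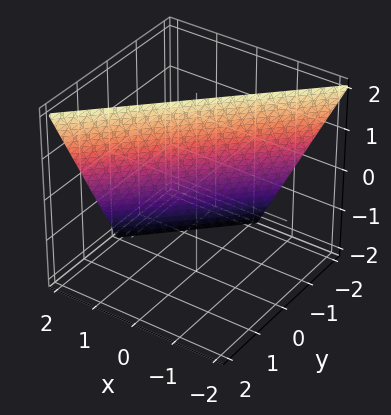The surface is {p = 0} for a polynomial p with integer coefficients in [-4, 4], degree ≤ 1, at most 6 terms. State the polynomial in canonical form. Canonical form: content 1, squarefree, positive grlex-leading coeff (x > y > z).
2*x - 2*y + z - 2

deg p = 1.
Observable constraints: one y-axis crossing is at y = -1; one z-axis crossing is at z = 2.
The integer polynomial consistent with all of this is the stated p.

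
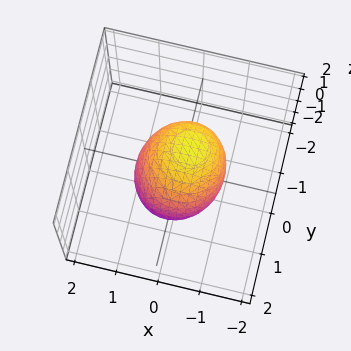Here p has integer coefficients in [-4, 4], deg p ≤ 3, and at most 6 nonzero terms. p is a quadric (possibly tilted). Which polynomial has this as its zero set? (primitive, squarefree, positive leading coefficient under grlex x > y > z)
3*x^2 + x*z + 3*y^2 + 2*y*z + 3*z^2 - 3

Degree: a generic line meets the surface in up to 2 points, so deg p = 2.
Against the integer gridlines: the x-axis gridline crossings are at x ∈ {-1, 1}; among the integer gridlines, it crosses the y-axis at y ∈ {-1, 1}; the z-axis gridline crossings are at z ∈ {-1, 1}.
The integer polynomial consistent with all of this is the stated p.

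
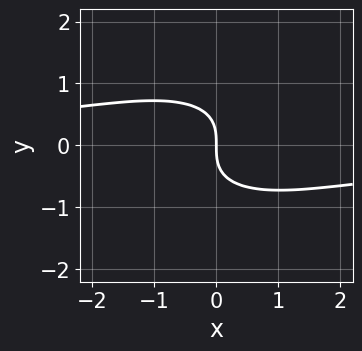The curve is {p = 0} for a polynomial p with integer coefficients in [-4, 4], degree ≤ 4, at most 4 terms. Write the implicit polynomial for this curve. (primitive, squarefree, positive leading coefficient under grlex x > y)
x^2*y - x*y^2 + 2*y^3 + 2*x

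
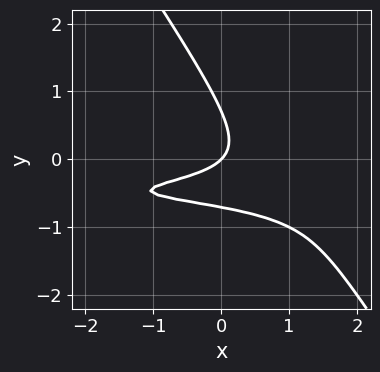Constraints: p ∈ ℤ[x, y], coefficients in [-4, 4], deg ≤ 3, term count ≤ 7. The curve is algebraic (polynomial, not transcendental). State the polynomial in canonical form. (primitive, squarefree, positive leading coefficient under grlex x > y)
3*x*y^2 + 2*y^3 + 3*x*y + x - y

deg p = 3.
Reading off the gridlines: one y-axis crossing is at y = 0; it meets the x-axis at x = 0 (among the integer gridlines).
Assembling these constraints gives the stated polynomial.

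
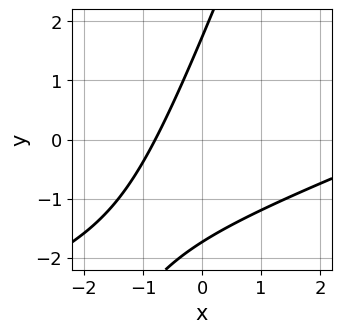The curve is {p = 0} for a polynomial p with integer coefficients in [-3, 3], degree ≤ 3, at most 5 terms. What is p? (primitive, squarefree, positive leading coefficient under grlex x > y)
deg p = 2. No degree-1 curve has this shape.
The integer polynomial consistent with all of this is the stated p.

x^2 - 3*x*y + y^2 - 3*x - 3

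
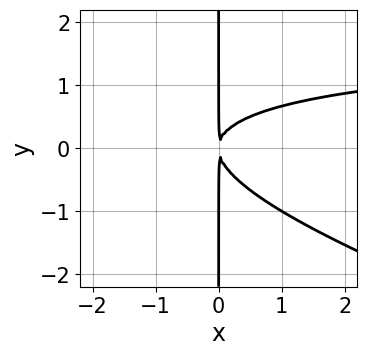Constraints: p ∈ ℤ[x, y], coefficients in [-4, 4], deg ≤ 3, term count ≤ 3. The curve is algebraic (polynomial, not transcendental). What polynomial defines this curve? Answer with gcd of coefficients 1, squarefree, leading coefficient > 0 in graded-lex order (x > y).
x^2*y + 3*x*y^2 - 2*x^2

1. Degree: the shape is more complex than any degree-2 curve, so deg p = 3.
2. From the axis intercepts and sections: the visible y-axis segment lies entirely on the curve.
3. Together with the visible shape, these determine p as stated.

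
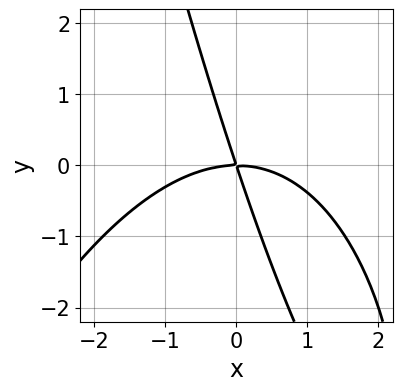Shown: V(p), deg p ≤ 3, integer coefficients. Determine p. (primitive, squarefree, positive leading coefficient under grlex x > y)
x^3 + 3*x*y + y^2

(a) The degree is 3 — a generic line meets the curve in up to 3 points.
(b) From the visible intercepts: it crosses the y-axis at the gridline y = 0; one x-axis crossing is at x = 0.
(c) Fitting integer coefficients to these (and the overall shape) gives p.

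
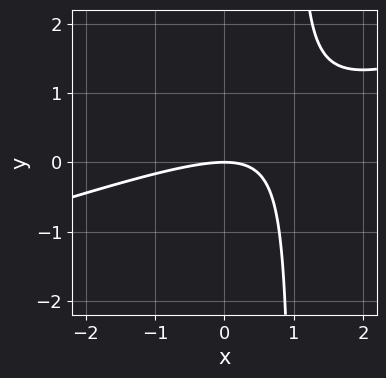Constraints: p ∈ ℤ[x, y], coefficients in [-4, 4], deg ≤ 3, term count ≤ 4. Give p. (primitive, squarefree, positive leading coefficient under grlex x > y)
x^2 - 3*x*y + 3*y

1. deg p = 2. No degree-1 curve has this shape.
2. From the visible intercepts: it crosses the y-axis at the gridline y = 0; one x-axis crossing is at x = 0.
3. Matching integer coefficients to the picture gives p.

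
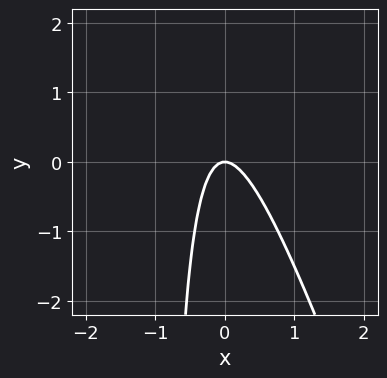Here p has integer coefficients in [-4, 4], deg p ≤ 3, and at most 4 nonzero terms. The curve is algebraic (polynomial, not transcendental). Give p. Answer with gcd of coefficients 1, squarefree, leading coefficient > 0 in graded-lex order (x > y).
3*x^2 + x*y + y

First, deg p = 2. A generic line meets the curve in up to 2 points.
Then, checking where it meets the axes: it crosses the x-axis at the gridline x = 0; it crosses the y-axis at the gridline y = 0.
Finally, assembling these constraints gives the stated polynomial.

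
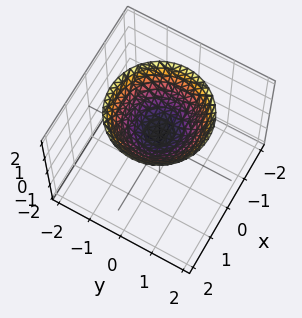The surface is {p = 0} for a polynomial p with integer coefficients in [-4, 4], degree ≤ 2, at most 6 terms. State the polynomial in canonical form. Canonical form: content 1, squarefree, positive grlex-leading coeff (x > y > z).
(a) Degree: the shape is more complex than any degree-1 surface, so deg p = 2.
(b) Symmetries: rotational symmetry about the z-axis ⇒ p depends on x, y only through x² + y².
(c) Against the integer gridlines: the surface avoids every integer x-axis point in the box; it misses every integer gridline on the y-axis.
(d) Solving for integer coefficients yields p as stated.

2*x^2 + 2*y^2 - 3*z + 2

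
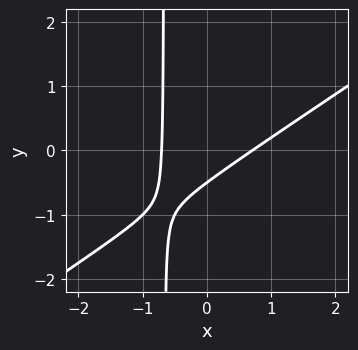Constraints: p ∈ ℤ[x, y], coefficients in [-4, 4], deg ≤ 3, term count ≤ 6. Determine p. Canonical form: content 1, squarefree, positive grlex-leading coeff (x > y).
2*x^2 - 3*x*y - 2*y - 1

(a) The degree is 2 — the shape is more complex than any degree-1 curve.
(b) Solving for integer coefficients yields p as stated.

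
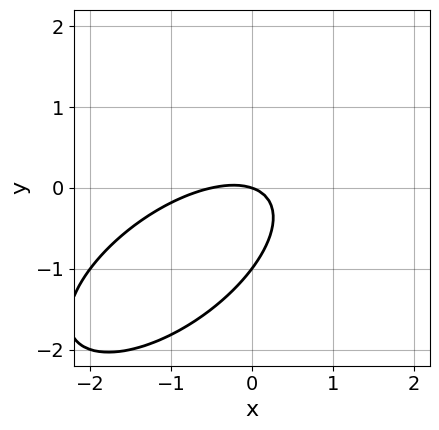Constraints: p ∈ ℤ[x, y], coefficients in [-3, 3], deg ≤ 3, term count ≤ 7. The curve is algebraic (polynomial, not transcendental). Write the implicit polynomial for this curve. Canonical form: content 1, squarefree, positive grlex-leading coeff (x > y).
First, the degree is 2 — the shape is more complex than any degree-1 curve.
Then, observable constraints: it crosses the x-axis at the gridline x = 0; the y-axis gridline crossings are at y ∈ {-1, 0}.
Finally, assembling these constraints gives the stated polynomial.

2*x^2 - 3*x*y + 3*y^2 + x + 3*y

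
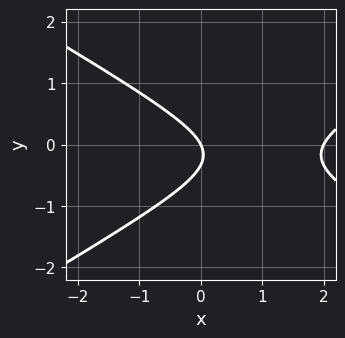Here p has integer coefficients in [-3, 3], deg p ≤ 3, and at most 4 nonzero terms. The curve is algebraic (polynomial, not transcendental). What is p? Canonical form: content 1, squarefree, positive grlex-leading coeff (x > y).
x^2 - 3*y^2 - 2*x - y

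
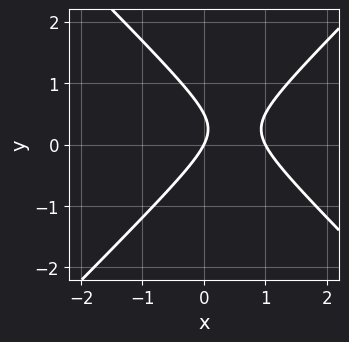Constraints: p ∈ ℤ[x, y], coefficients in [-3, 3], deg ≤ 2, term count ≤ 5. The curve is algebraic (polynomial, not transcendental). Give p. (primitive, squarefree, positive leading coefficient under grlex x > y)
2*x^2 - 2*y^2 - 2*x + y

1. Degree: a generic line meets the curve in up to 2 points, so deg p = 2.
2. From the visible intercepts: it meets the y-axis at y = 0 (among the integer gridlines); the x-axis gridline crossings are at x ∈ {0, 1}.
3. Assembling these constraints gives the stated polynomial.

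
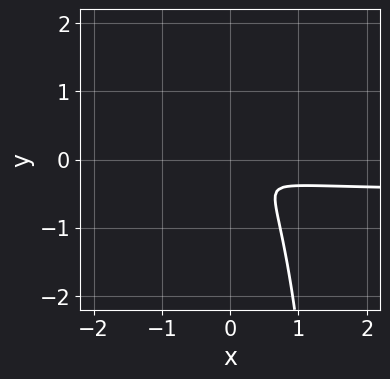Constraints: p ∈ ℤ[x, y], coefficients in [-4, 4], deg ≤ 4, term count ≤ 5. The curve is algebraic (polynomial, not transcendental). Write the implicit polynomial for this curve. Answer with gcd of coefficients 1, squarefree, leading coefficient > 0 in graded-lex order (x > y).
2*x^2*y - x*y^2 + x^2 + x*y + 2*y^2

(a) Degree: no degree-2 curve has this shape, so deg p = 3.
(b) The integer polynomial consistent with all of this is the stated p.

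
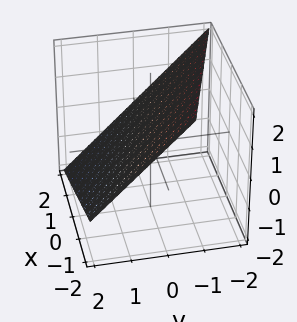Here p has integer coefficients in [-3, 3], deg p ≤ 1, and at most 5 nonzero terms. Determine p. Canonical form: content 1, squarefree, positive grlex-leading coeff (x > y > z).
x + 3*y + 3*z - 2

(a) The degree is 1 — every cross-section is a straight line — this is a plane.
(b) From the visible intercepts: one x-axis crossing is at x = 2.
(c) Assembling these constraints gives the stated polynomial.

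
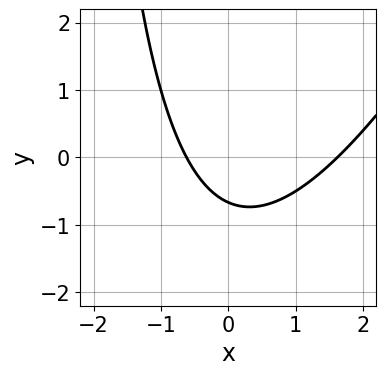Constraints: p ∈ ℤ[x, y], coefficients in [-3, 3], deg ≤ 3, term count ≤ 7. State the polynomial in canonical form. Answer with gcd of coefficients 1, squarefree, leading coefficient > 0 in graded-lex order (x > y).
2*x^2 - x*y - 2*x - 3*y - 2

1. The degree is 2 — a generic line meets the curve in up to 2 points.
2. The integer polynomial consistent with all of this is the stated p.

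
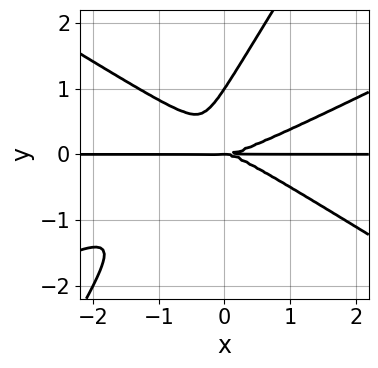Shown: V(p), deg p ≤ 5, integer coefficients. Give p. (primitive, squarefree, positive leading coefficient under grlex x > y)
x^3*y - x^2*y^2 - 3*x*y^3 + 2*y^4 - 2*y^3

The degree is 4 — no degree-3 curve has this shape.
Observable constraints: every point of the x-axis in the box is on the curve; the y-axis gridline crossings are at y ∈ {0, 1}.
Together with the visible shape, these determine p as stated.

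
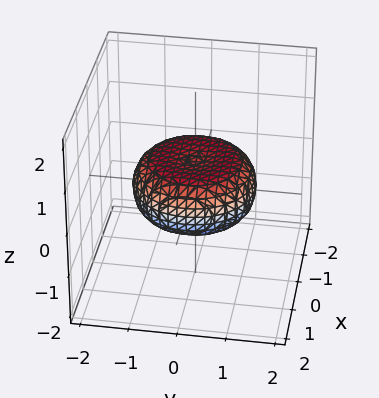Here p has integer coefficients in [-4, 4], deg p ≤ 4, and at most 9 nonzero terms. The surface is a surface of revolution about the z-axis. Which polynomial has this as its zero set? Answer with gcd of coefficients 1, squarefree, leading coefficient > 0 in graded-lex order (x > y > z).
x^4 + 2*x^2*y^2 + y^4 - x^2 - y^2 + 3*z^2 - 1

First, deg p = 4. The shape is more complex than any degree-3 surface.
Next, by symmetry, the surface is invariant under rotation about z: p = q(x² + y², z).
Then, from the visible intercepts: a circular section at z = 0 has radius between 1 and 2.
Finally, solving for integer coefficients yields p as stated.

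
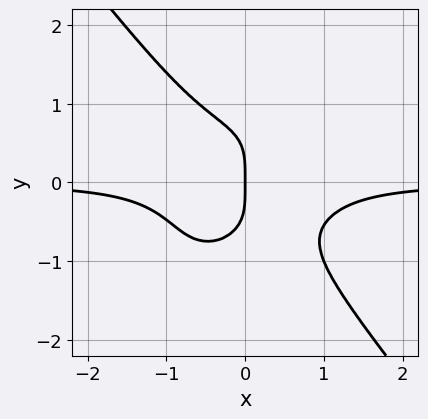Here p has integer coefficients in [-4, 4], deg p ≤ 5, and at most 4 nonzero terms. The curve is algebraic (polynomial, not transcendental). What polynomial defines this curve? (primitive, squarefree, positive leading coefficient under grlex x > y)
2*x^3*y + y^4 + x

Degree: no degree-3 curve has this shape, so deg p = 4.
From the axis intercepts and sections: one x-axis crossing is at x = 0; one y-axis crossing is at y = 0.
Matching integer coefficients to the picture gives p.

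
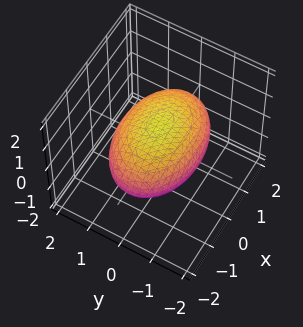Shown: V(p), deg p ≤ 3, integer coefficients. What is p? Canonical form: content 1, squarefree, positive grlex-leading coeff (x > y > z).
1. deg p = 2. A closed, bounded, convex surface; a quadric.
2. Symmetries: it's symmetric under y → −y, forcing even powers of y; the z ↦ −z reflection is a symmetry, so z appears only in even powers; the x ↦ −x reflection is a symmetry, so x appears only in even powers.
3. Checking where it meets the axes: among the integer gridlines, it crosses the z-axis at z ∈ {-1, 1}.
4. Fitting integer coefficients to these (and the overall shape) gives p.

x^2 + 2*y^2 + 3*z^2 - 3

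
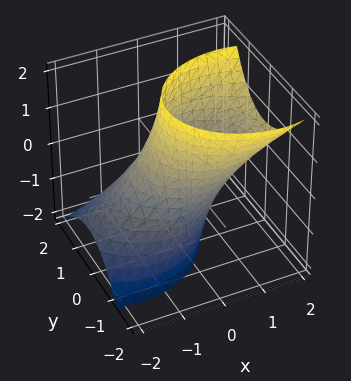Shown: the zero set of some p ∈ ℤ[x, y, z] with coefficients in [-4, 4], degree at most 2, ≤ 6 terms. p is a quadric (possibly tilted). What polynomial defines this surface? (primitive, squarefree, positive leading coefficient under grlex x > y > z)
First, deg p = 2.
Next, observable constraints: no z-intercept at any integer in the box; the y-axis gridline crossings are at y ∈ {-1, 1}.
Finally, putting this together gives p.

2*x^2 - 3*x*z + 3*y^2 + y*z - 3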